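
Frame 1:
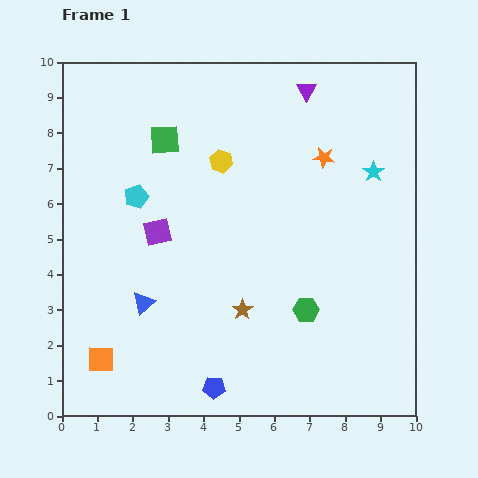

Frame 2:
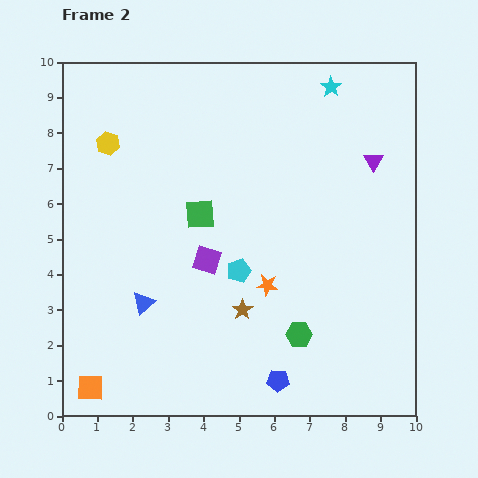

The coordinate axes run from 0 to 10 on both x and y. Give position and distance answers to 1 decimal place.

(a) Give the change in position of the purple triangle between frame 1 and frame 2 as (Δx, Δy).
(1.9, -2.0)

The purple triangle was at (6.9, 9.2) in frame 1 and (8.8, 7.2) in frame 2.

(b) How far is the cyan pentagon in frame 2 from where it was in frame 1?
3.6

The cyan pentagon moved from (2.1, 6.2) to (5.0, 4.1), a distance of √(2.9² + 2.1²) ≈ 3.6.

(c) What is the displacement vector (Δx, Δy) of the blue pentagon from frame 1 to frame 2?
(1.8, 0.2)

The blue pentagon was at (4.3, 0.8) in frame 1 and (6.1, 1.0) in frame 2.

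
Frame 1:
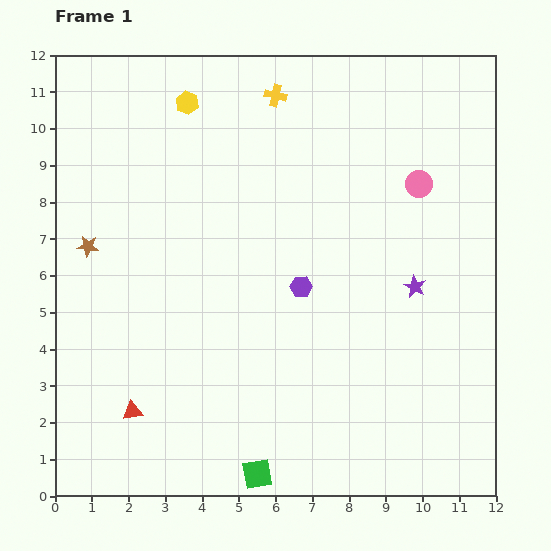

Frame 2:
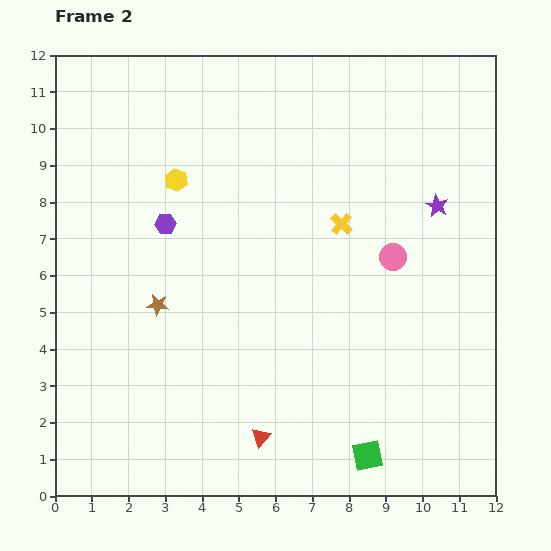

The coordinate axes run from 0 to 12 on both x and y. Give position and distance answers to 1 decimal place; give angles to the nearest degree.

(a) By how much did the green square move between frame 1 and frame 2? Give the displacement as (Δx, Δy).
(3.0, 0.5)

The green square was at (5.5, 0.6) in frame 1 and (8.5, 1.1) in frame 2.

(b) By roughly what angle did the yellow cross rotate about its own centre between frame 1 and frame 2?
29° clockwise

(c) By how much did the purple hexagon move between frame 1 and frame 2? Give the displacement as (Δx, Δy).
(-3.7, 1.7)

The purple hexagon was at (6.7, 5.7) in frame 1 and (3.0, 7.4) in frame 2.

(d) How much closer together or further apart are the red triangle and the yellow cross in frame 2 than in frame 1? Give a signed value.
-3.2

Distance in frame 1: 9.4. Distance in frame 2: 6.2.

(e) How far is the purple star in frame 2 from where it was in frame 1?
2.3

The purple star moved from (9.8, 5.7) to (10.4, 7.9), a distance of √(0.6² + 2.2²) ≈ 2.3.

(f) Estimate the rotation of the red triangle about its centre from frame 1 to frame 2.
40° counter-clockwise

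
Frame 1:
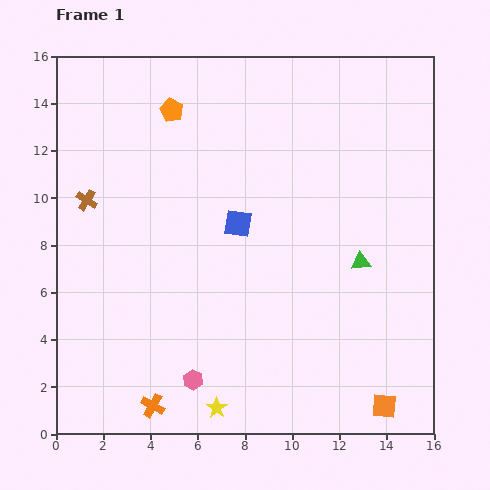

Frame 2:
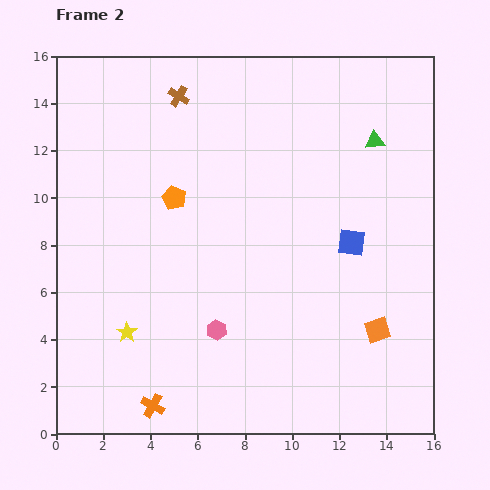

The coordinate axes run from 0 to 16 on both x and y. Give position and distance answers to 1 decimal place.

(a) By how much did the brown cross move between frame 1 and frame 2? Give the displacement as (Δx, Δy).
(3.9, 4.4)

The brown cross was at (1.3, 9.9) in frame 1 and (5.2, 14.3) in frame 2.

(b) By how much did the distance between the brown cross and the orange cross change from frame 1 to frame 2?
+4.0

Distance in frame 1: 9.1. Distance in frame 2: 13.1.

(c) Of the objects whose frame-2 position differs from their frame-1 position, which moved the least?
the pink hexagon

(moved 2.3)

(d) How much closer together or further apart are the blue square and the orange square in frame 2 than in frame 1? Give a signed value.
-6.0

Distance in frame 1: 9.9. Distance in frame 2: 3.9.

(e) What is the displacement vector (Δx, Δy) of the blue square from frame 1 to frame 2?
(4.8, -0.8)

The blue square was at (7.7, 8.9) in frame 1 and (12.5, 8.1) in frame 2.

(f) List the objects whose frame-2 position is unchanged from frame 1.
the orange cross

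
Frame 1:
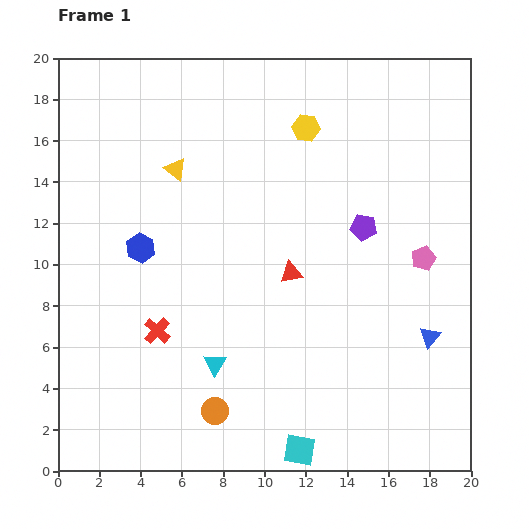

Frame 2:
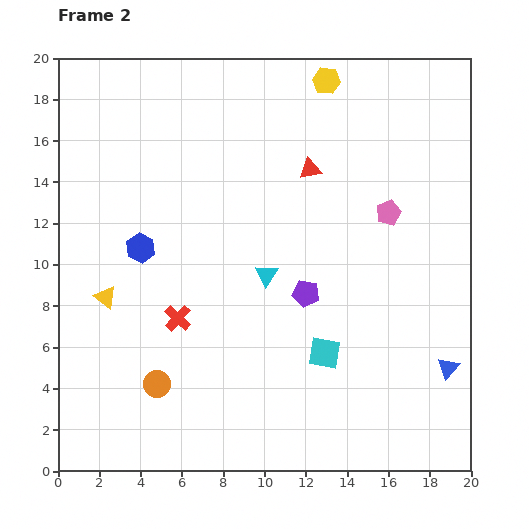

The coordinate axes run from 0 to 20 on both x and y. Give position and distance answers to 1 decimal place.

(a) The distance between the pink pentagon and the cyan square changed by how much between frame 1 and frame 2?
-3.6

Distance in frame 1: 11.1. Distance in frame 2: 7.5.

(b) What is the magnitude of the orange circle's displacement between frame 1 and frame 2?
3.1

The orange circle moved from (7.6, 2.9) to (4.8, 4.2), a distance of √(2.8² + 1.3²) ≈ 3.1.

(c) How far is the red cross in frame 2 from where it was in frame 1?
1.2

The red cross moved from (4.8, 6.8) to (5.8, 7.4), a distance of √(1.0² + 0.6²) ≈ 1.2.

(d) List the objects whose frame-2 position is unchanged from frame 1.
the blue hexagon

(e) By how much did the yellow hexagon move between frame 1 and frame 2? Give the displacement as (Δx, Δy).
(1.0, 2.3)

The yellow hexagon was at (12.0, 16.6) in frame 1 and (13.0, 18.9) in frame 2.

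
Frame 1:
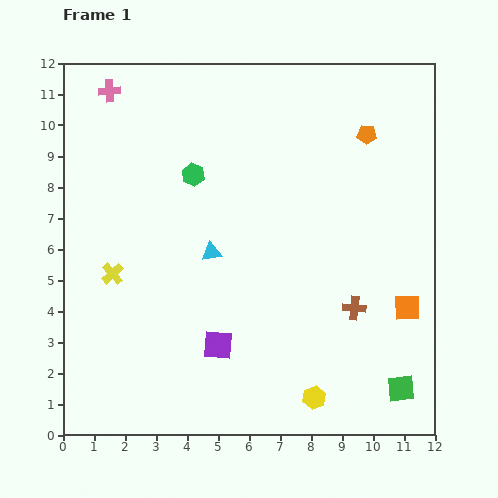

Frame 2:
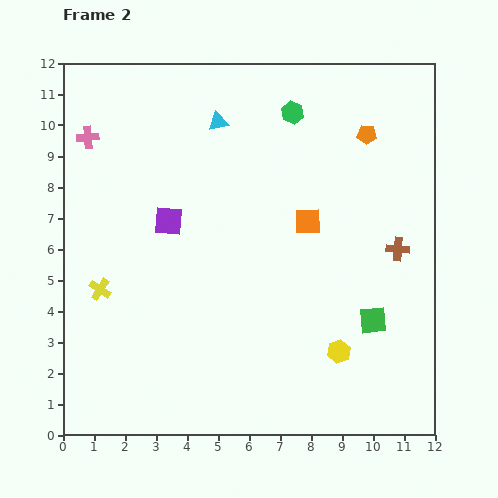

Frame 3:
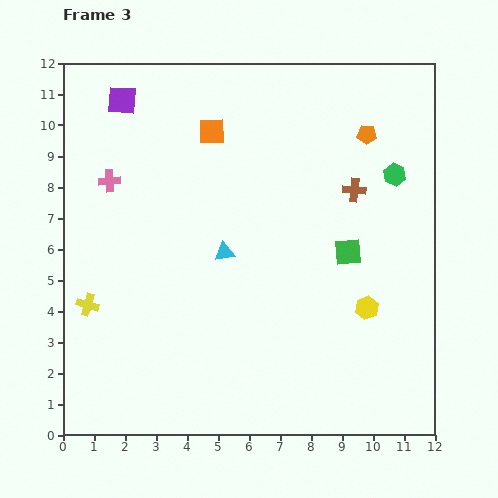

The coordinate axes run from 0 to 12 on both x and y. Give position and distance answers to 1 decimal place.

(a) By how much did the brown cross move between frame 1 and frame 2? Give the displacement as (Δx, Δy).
(1.4, 1.9)

The brown cross was at (9.4, 4.1) in frame 1 and (10.8, 6.0) in frame 2.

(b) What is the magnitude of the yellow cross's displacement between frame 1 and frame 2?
0.6

The yellow cross moved from (1.6, 5.2) to (1.2, 4.7), a distance of √(0.4² + 0.5²) ≈ 0.6.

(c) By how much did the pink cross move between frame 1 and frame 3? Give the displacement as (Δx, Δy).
(0.0, -2.9)

The pink cross was at (1.5, 11.1) in frame 1 and (1.5, 8.2) in frame 3.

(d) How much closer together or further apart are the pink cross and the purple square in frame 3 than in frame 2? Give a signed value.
-1.1

Distance in frame 2: 3.7. Distance in frame 3: 2.6.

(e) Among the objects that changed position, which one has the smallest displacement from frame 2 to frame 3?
the yellow cross

(moved 0.6)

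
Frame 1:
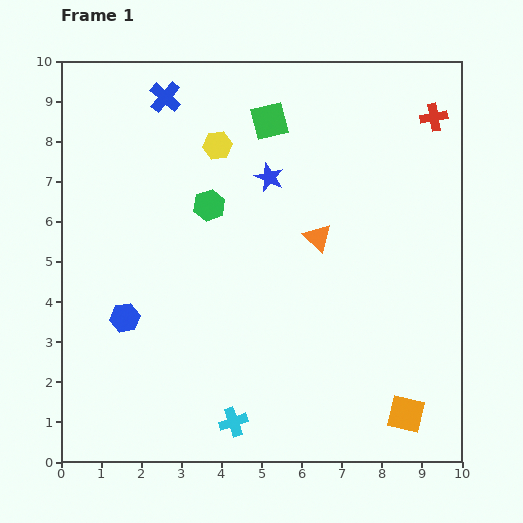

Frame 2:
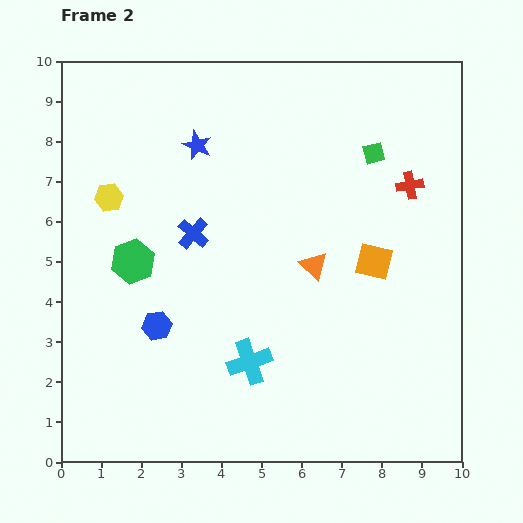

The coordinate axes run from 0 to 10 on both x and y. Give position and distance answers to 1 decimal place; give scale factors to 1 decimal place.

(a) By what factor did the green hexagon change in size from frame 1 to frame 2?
1.4×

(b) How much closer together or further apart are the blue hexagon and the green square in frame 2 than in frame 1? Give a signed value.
+0.8

Distance in frame 1: 6.1. Distance in frame 2: 6.9.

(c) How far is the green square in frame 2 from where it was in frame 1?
2.7

The green square moved from (5.2, 8.5) to (7.8, 7.7), a distance of √(2.6² + 0.8²) ≈ 2.7.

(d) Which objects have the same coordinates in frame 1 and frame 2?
none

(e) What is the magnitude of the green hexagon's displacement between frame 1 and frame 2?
2.4

The green hexagon moved from (3.7, 6.4) to (1.8, 5.0), a distance of √(1.9² + 1.4²) ≈ 2.4.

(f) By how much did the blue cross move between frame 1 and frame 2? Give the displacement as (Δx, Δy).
(0.7, -3.4)

The blue cross was at (2.6, 9.1) in frame 1 and (3.3, 5.7) in frame 2.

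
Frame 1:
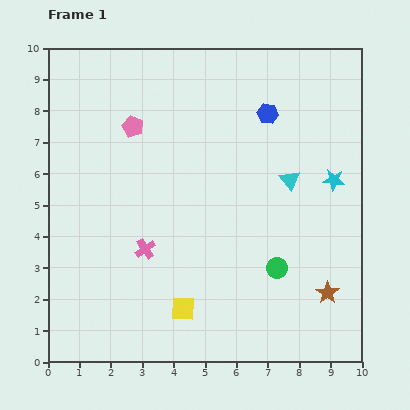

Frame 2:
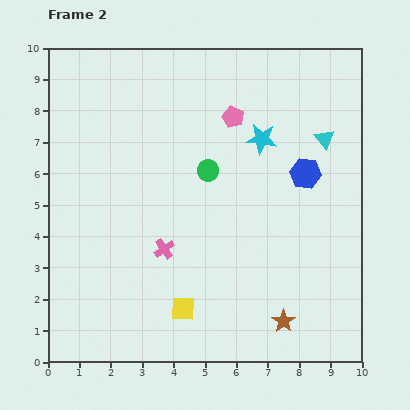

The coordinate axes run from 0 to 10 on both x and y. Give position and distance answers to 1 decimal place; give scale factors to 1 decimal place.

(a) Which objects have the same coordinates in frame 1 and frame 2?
the yellow square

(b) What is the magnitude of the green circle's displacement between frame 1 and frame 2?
3.8

The green circle moved from (7.3, 3.0) to (5.1, 6.1), a distance of √(2.2² + 3.1²) ≈ 3.8.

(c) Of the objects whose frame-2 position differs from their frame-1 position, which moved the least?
the pink cross

(moved 0.6)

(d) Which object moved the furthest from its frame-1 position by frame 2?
the green circle

(moved 3.8; next 3.2)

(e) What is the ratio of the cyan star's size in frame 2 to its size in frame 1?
1.4×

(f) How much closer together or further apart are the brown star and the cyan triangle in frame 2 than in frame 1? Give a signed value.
+2.1

Distance in frame 1: 3.8. Distance in frame 2: 5.9.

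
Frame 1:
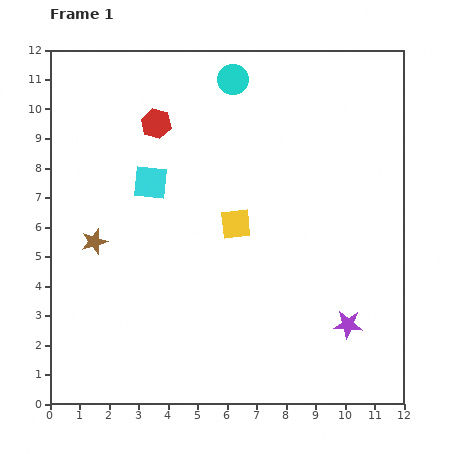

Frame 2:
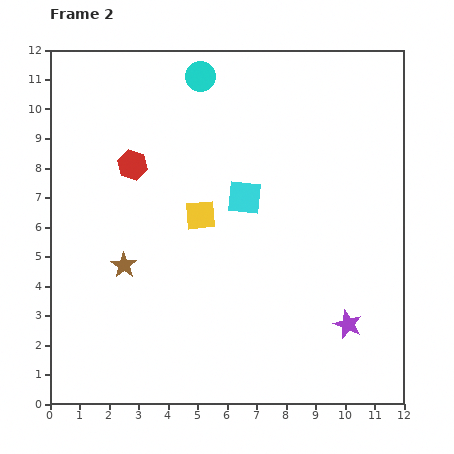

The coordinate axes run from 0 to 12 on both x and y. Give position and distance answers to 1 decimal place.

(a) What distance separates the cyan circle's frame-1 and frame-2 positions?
1.1

The cyan circle moved from (6.2, 11.0) to (5.1, 11.1), a distance of √(1.1² + 0.1²) ≈ 1.1.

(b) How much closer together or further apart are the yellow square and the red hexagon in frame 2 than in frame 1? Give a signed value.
-1.4

Distance in frame 1: 4.3. Distance in frame 2: 2.9.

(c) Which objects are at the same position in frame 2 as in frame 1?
the purple star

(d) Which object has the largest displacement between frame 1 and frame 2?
the cyan square

(moved 3.2; next 1.6)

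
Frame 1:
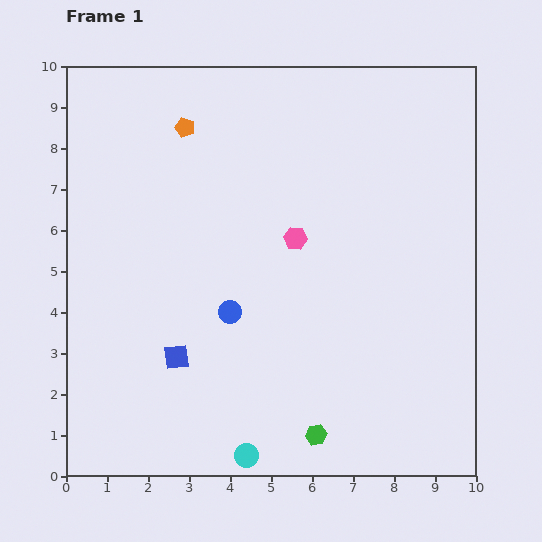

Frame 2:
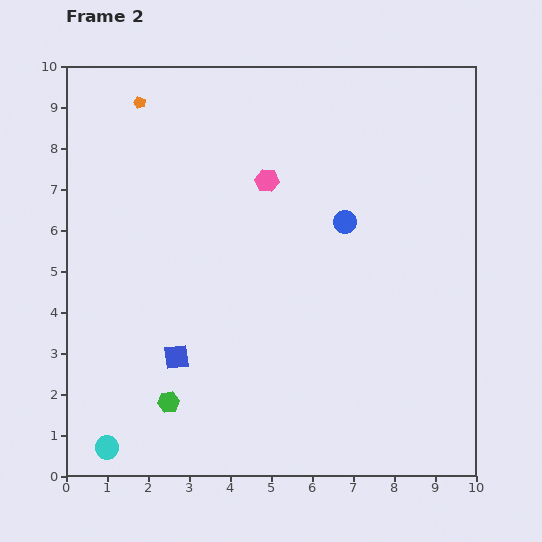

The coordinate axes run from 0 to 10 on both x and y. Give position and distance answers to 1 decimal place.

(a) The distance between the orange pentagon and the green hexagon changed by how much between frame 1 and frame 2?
-0.9

Distance in frame 1: 8.2. Distance in frame 2: 7.3.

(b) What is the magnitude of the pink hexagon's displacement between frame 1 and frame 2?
1.6

The pink hexagon moved from (5.6, 5.8) to (4.9, 7.2), a distance of √(0.7² + 1.4²) ≈ 1.6.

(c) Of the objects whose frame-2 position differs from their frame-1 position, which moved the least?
the orange pentagon

(moved 1.3)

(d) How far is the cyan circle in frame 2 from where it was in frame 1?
3.4

The cyan circle moved from (4.4, 0.5) to (1.0, 0.7), a distance of √(3.4² + 0.2²) ≈ 3.4.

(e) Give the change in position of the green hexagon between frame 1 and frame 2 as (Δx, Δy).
(-3.6, 0.8)

The green hexagon was at (6.1, 1.0) in frame 1 and (2.5, 1.8) in frame 2.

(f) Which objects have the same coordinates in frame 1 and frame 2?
the blue square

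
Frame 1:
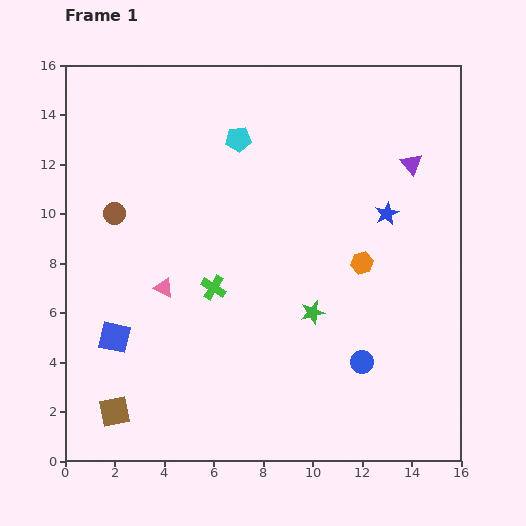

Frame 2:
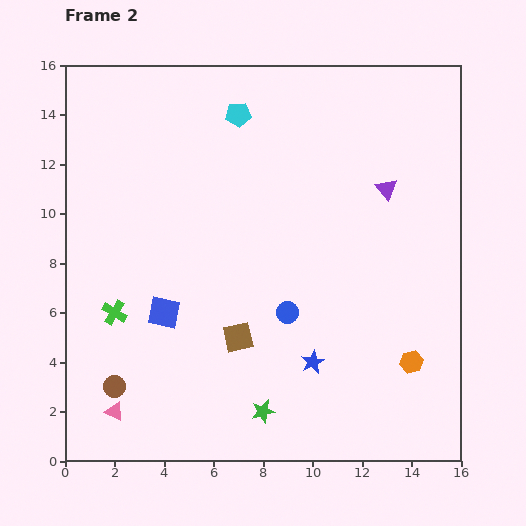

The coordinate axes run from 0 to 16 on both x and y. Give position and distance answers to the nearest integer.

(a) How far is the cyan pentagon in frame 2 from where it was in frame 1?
1

The cyan pentagon moved from (7, 13) to (7, 14), a distance of √(0² + 1²) ≈ 1.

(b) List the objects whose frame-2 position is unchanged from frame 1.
none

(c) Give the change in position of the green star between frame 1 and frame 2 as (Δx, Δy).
(-2, -4)

The green star was at (10, 6) in frame 1 and (8, 2) in frame 2.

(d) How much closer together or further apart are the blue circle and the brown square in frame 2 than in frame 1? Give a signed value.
-8

Distance in frame 1: 10. Distance in frame 2: 2.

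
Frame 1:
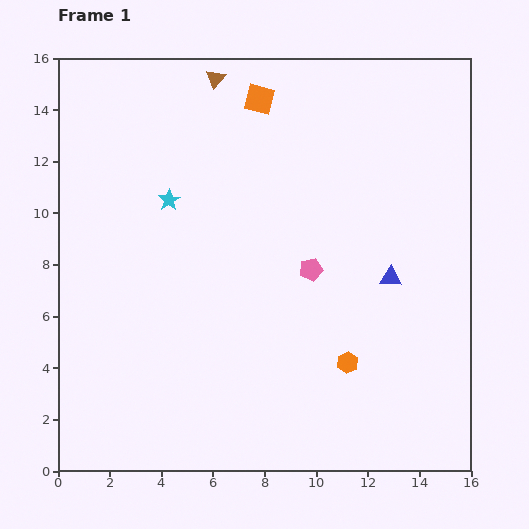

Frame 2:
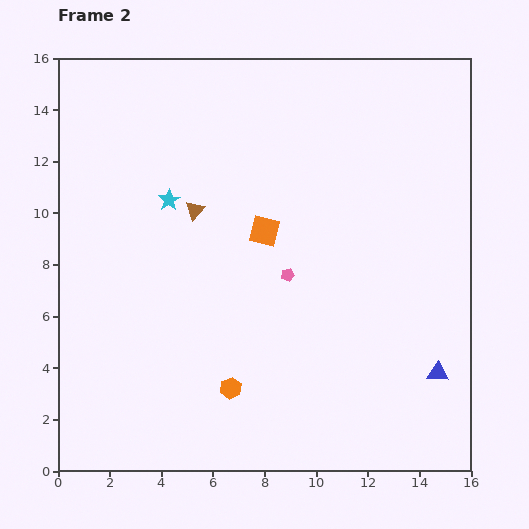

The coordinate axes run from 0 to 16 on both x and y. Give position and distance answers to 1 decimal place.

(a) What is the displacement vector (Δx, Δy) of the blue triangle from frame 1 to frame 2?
(1.8, -3.7)

The blue triangle was at (12.9, 7.5) in frame 1 and (14.7, 3.8) in frame 2.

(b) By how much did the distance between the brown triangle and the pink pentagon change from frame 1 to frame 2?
-3.9

Distance in frame 1: 8.3. Distance in frame 2: 4.4.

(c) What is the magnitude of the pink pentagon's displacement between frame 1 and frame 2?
0.9

The pink pentagon moved from (9.8, 7.8) to (8.9, 7.6), a distance of √(0.9² + 0.2²) ≈ 0.9.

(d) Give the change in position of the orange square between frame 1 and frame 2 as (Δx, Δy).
(0.2, -5.1)

The orange square was at (7.8, 14.4) in frame 1 and (8.0, 9.3) in frame 2.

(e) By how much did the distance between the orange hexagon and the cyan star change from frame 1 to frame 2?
-1.6

Distance in frame 1: 9.3. Distance in frame 2: 7.7.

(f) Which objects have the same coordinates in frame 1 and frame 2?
the cyan star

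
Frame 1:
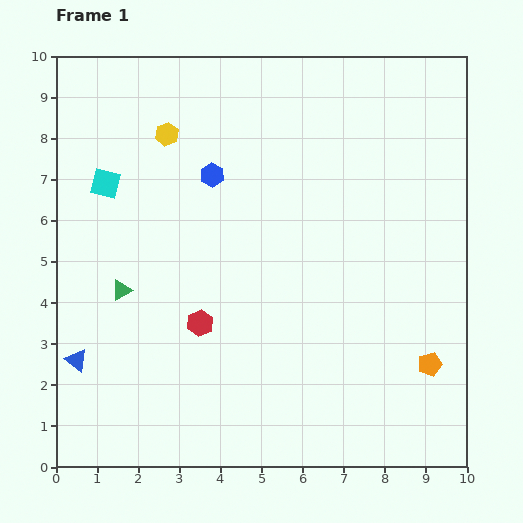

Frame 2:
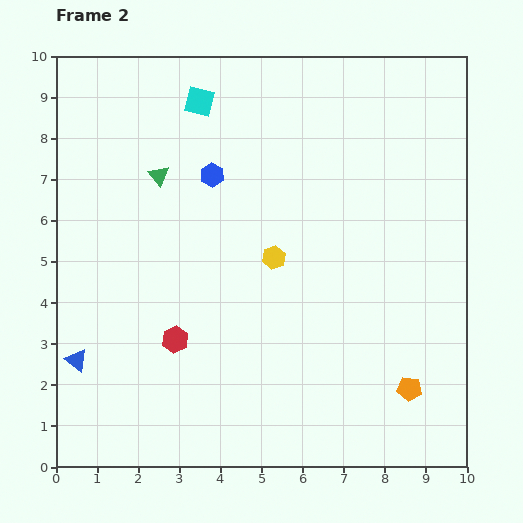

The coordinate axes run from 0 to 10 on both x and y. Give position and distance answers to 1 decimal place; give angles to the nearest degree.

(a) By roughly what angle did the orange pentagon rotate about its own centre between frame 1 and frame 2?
21° clockwise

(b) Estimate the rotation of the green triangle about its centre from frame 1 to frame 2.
41° counter-clockwise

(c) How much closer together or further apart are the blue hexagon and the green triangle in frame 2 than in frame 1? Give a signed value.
-2.3

Distance in frame 1: 3.6. Distance in frame 2: 1.3.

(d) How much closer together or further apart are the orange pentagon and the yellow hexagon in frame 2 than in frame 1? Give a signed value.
-3.9

Distance in frame 1: 8.5. Distance in frame 2: 4.6.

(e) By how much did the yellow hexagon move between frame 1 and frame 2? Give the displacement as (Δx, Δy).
(2.6, -3.0)

The yellow hexagon was at (2.7, 8.1) in frame 1 and (5.3, 5.1) in frame 2.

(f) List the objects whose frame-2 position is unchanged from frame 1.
the blue triangle, the blue hexagon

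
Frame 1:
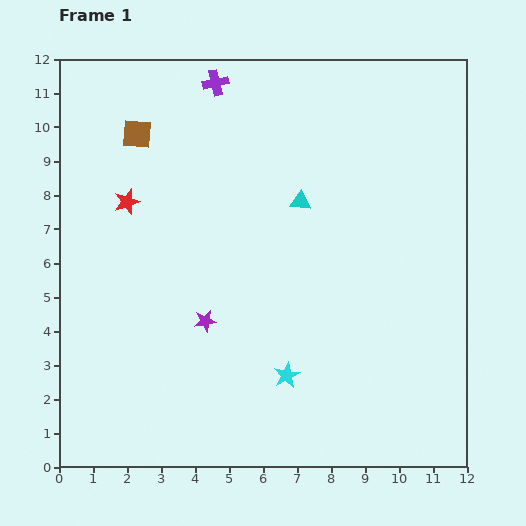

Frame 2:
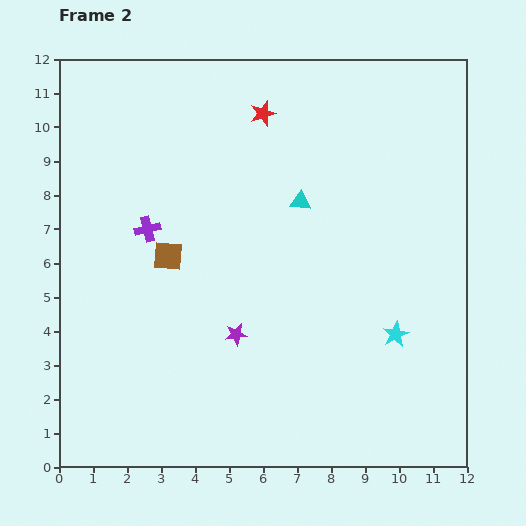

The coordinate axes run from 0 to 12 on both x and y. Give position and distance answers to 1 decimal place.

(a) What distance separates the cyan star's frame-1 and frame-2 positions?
3.4

The cyan star moved from (6.7, 2.7) to (9.9, 3.9), a distance of √(3.2² + 1.2²) ≈ 3.4.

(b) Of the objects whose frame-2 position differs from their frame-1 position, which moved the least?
the purple star

(moved 1.0)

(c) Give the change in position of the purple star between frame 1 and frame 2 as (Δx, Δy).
(0.9, -0.4)

The purple star was at (4.3, 4.3) in frame 1 and (5.2, 3.9) in frame 2.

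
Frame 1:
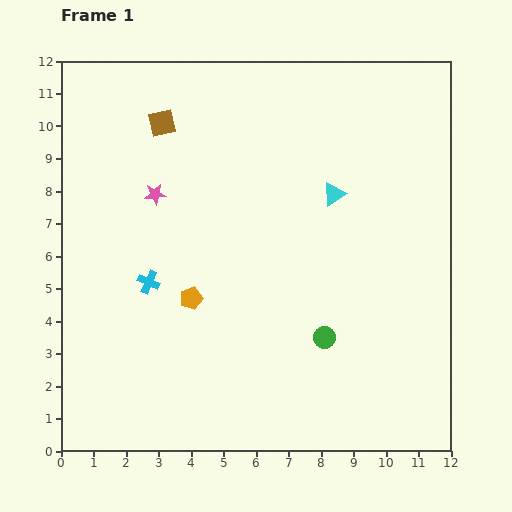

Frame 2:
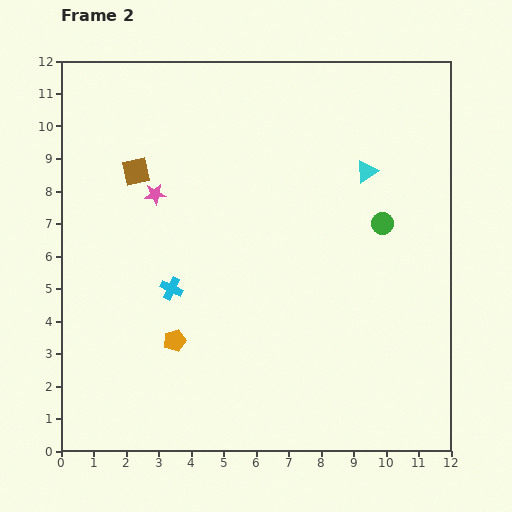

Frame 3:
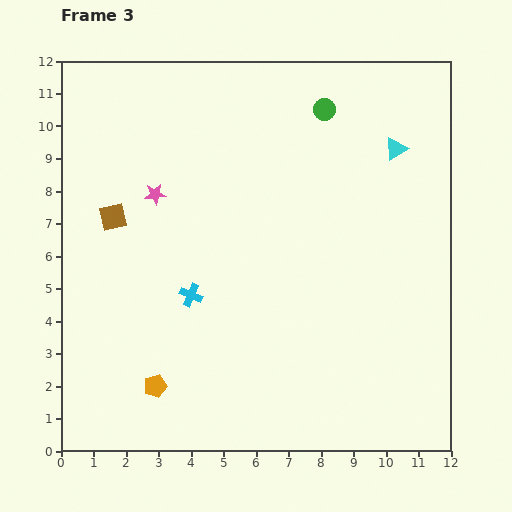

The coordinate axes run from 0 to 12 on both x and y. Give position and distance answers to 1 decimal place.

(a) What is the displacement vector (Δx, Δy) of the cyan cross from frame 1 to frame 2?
(0.7, -0.2)

The cyan cross was at (2.7, 5.2) in frame 1 and (3.4, 5.0) in frame 2.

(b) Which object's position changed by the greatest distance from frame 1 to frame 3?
the green circle

(moved 7.0; next 3.3)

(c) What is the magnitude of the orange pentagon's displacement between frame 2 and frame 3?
1.5

The orange pentagon moved from (3.5, 3.4) to (2.9, 2.0), a distance of √(0.6² + 1.4²) ≈ 1.5.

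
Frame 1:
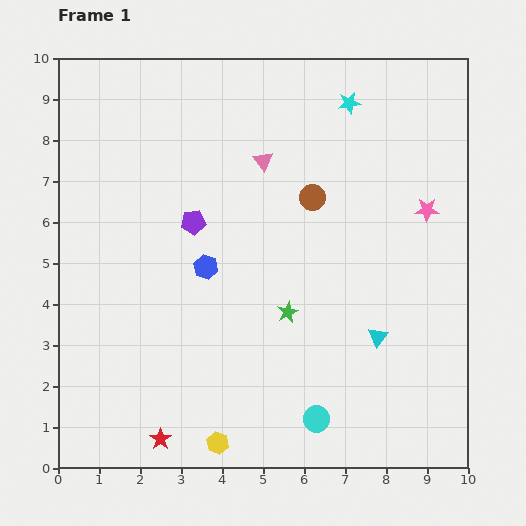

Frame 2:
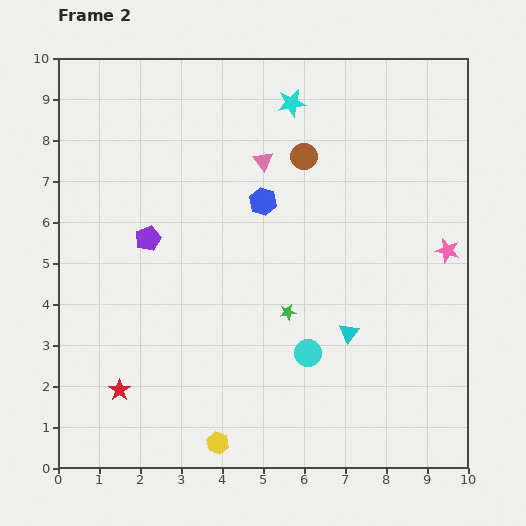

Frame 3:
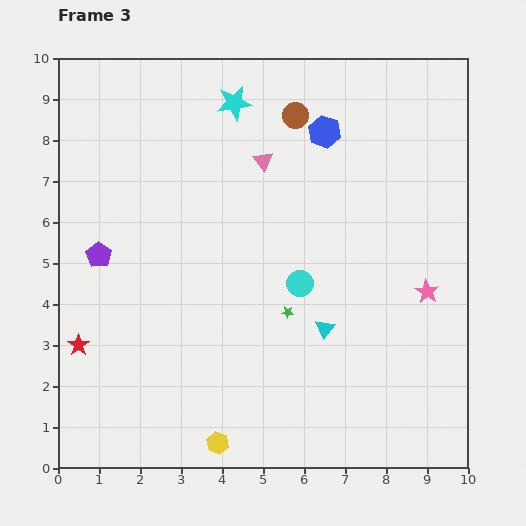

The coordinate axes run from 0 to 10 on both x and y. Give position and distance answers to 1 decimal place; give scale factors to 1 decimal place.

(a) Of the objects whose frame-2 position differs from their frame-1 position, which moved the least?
the cyan triangle

(moved 0.7)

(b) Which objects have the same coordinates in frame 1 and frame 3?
the green star, the pink triangle, the yellow hexagon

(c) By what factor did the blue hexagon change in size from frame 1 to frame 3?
1.3×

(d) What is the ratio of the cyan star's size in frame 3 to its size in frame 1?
1.6×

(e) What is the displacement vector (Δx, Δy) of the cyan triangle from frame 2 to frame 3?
(-0.6, 0.1)

The cyan triangle was at (7.1, 3.3) in frame 2 and (6.5, 3.4) in frame 3.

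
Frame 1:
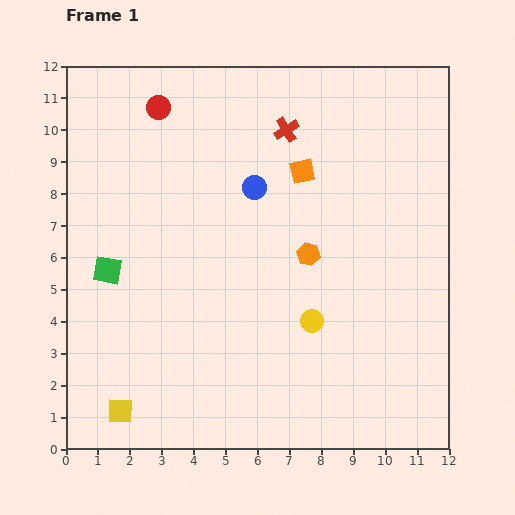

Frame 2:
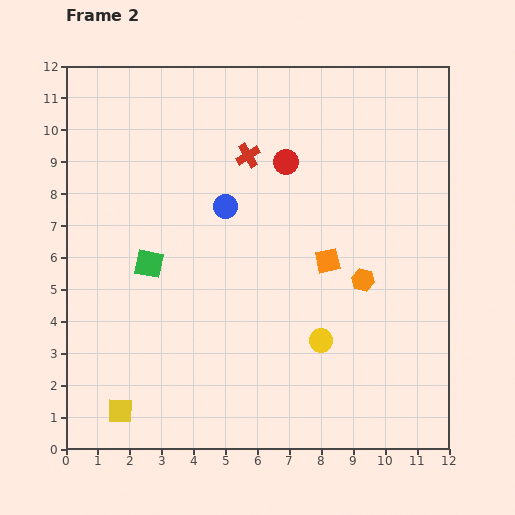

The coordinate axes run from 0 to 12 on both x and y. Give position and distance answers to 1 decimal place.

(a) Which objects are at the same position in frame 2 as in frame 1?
the yellow square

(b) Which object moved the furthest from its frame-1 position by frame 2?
the red circle

(moved 4.3; next 2.9)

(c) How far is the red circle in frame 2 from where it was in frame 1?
4.3

The red circle moved from (2.9, 10.7) to (6.9, 9.0), a distance of √(4.0² + 1.7²) ≈ 4.3.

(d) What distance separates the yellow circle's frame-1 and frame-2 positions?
0.7

The yellow circle moved from (7.7, 4.0) to (8.0, 3.4), a distance of √(0.3² + 0.6²) ≈ 0.7.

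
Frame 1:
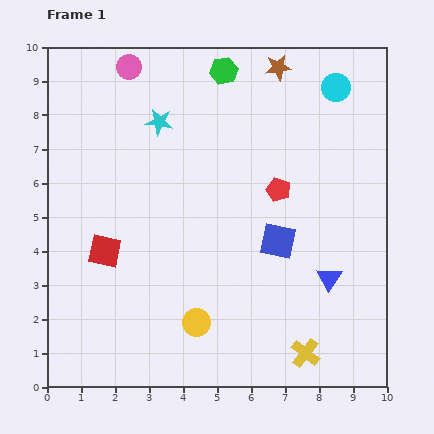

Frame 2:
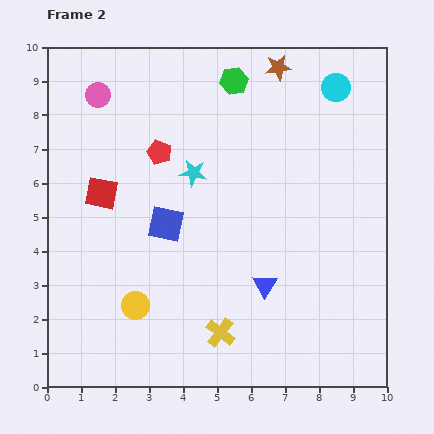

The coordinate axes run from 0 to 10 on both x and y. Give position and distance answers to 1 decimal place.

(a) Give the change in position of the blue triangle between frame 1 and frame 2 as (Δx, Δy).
(-1.9, -0.2)

The blue triangle was at (8.3, 3.2) in frame 1 and (6.4, 3.0) in frame 2.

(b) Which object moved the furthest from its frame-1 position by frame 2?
the red pentagon

(moved 3.7; next 3.3)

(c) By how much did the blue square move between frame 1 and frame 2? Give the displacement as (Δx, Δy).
(-3.3, 0.5)

The blue square was at (6.8, 4.3) in frame 1 and (3.5, 4.8) in frame 2.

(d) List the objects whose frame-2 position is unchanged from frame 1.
the brown star, the cyan circle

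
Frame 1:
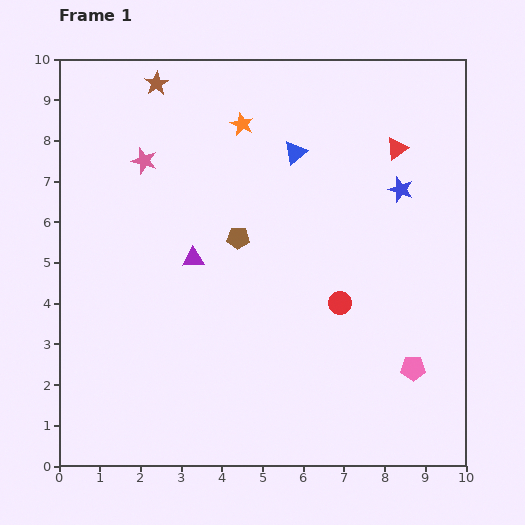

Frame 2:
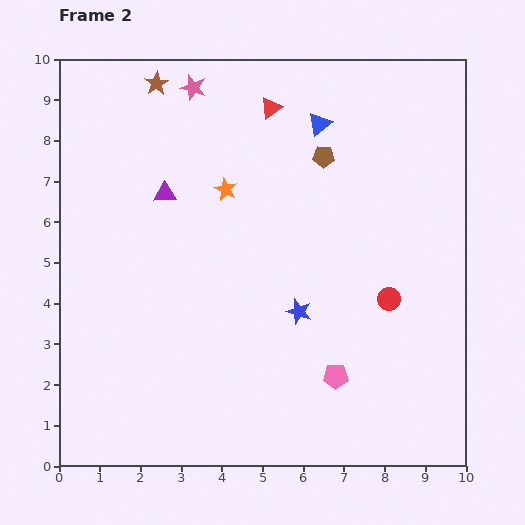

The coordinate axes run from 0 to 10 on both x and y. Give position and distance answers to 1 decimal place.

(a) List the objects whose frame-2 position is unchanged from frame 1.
the brown star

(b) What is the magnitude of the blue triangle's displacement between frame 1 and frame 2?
0.9

The blue triangle moved from (5.8, 7.7) to (6.4, 8.4), a distance of √(0.6² + 0.7²) ≈ 0.9.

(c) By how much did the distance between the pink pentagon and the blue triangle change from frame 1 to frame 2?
+0.2

Distance in frame 1: 6.0. Distance in frame 2: 6.2.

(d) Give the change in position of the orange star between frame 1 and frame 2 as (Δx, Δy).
(-0.4, -1.6)

The orange star was at (4.5, 8.4) in frame 1 and (4.1, 6.8) in frame 2.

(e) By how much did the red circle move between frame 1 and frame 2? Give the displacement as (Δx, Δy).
(1.2, 0.1)

The red circle was at (6.9, 4.0) in frame 1 and (8.1, 4.1) in frame 2.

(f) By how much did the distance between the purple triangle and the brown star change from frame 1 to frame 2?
-1.7

Distance in frame 1: 4.4. Distance in frame 2: 2.7.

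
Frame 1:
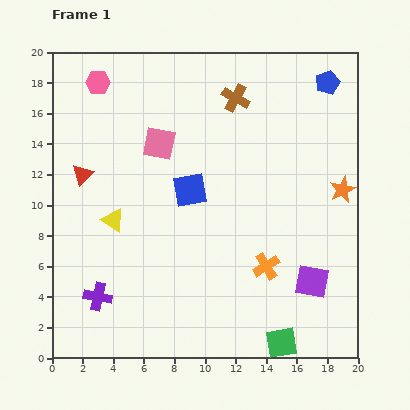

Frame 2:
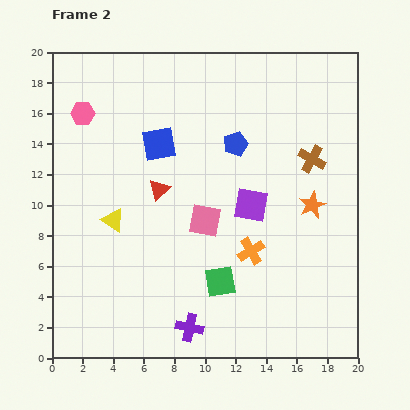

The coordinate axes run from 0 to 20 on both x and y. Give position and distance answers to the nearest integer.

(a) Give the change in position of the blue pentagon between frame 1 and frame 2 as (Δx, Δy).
(-6, -4)

The blue pentagon was at (18, 18) in frame 1 and (12, 14) in frame 2.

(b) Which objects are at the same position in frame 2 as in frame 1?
the yellow triangle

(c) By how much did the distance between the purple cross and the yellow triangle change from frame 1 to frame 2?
+4

Distance in frame 1: 5. Distance in frame 2: 9.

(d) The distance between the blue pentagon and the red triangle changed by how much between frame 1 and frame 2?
-11

Distance in frame 1: 17. Distance in frame 2: 6.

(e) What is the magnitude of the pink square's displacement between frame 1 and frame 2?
6

The pink square moved from (7, 14) to (10, 9), a distance of √(3² + 5²) ≈ 6.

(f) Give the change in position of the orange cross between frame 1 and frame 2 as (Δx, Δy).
(-1, 1)

The orange cross was at (14, 6) in frame 1 and (13, 7) in frame 2.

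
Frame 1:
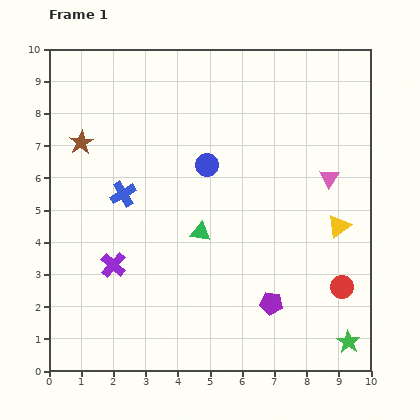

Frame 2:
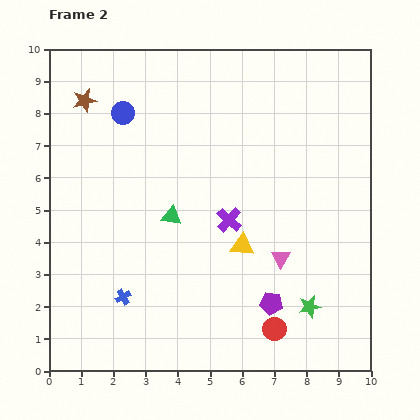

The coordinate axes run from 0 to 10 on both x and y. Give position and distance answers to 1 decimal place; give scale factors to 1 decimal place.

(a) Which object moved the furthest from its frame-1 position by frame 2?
the purple cross

(moved 3.9; next 3.2)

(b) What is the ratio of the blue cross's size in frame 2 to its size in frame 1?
0.6×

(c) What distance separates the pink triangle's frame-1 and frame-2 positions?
2.9

The pink triangle moved from (8.7, 6.0) to (7.2, 3.5), a distance of √(1.5² + 2.5²) ≈ 2.9.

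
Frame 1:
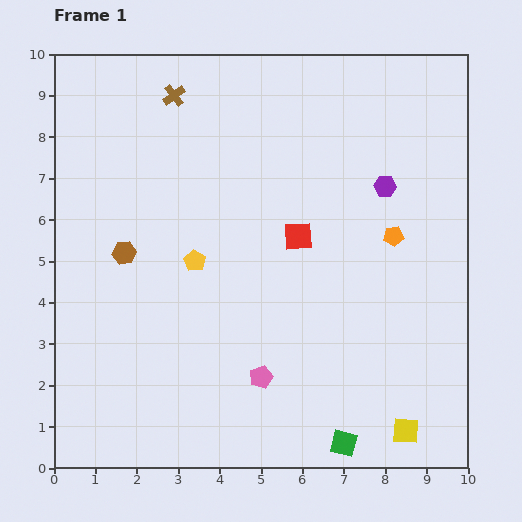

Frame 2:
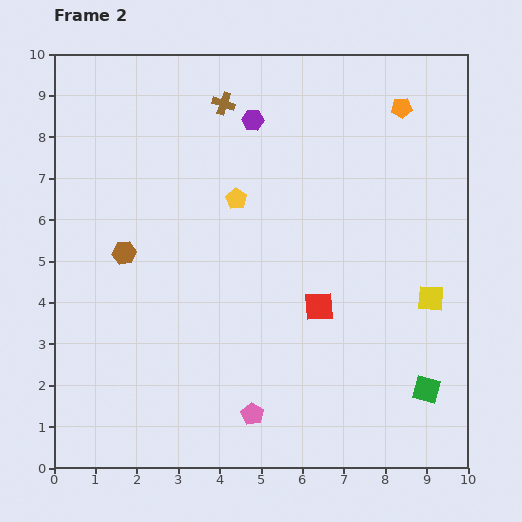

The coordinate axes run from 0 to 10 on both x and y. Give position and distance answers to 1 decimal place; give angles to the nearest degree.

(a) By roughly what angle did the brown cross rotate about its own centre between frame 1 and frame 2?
34° counter-clockwise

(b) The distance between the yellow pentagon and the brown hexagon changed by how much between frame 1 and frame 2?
+1.3

Distance in frame 1: 1.7. Distance in frame 2: 3.0.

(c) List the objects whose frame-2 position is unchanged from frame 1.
the brown hexagon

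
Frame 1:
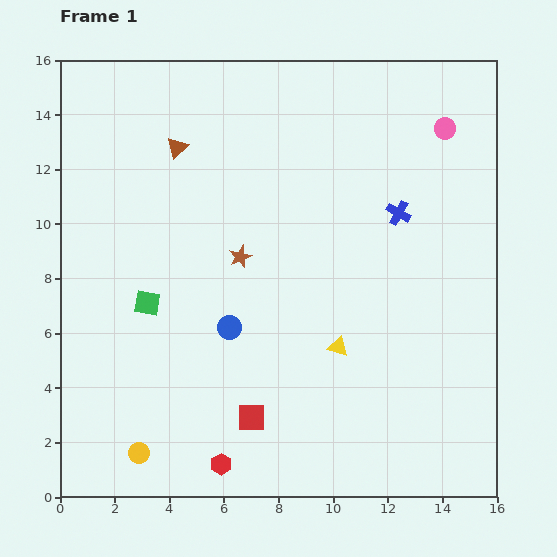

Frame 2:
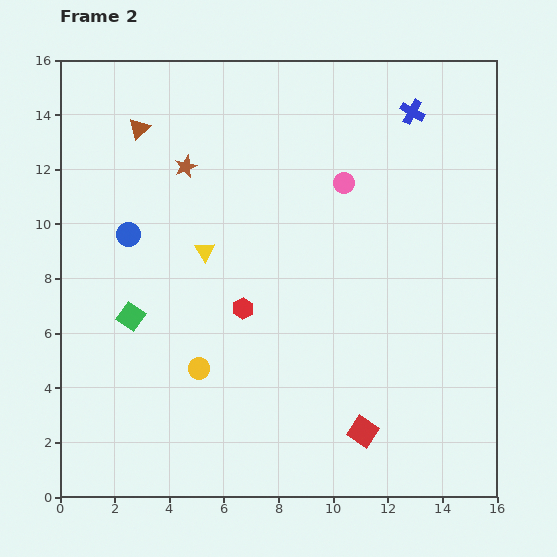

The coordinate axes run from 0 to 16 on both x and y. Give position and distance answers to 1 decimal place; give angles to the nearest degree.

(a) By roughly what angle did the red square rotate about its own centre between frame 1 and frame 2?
34° clockwise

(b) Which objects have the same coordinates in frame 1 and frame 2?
none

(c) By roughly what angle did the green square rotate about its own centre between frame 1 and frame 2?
24° clockwise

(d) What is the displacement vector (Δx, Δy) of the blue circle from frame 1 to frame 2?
(-3.7, 3.4)

The blue circle was at (6.2, 6.2) in frame 1 and (2.5, 9.6) in frame 2.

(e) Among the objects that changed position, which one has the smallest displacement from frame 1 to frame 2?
the green square

(moved 0.8)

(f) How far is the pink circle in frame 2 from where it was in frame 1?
4.2

The pink circle moved from (14.1, 13.5) to (10.4, 11.5), a distance of √(3.7² + 2.0²) ≈ 4.2.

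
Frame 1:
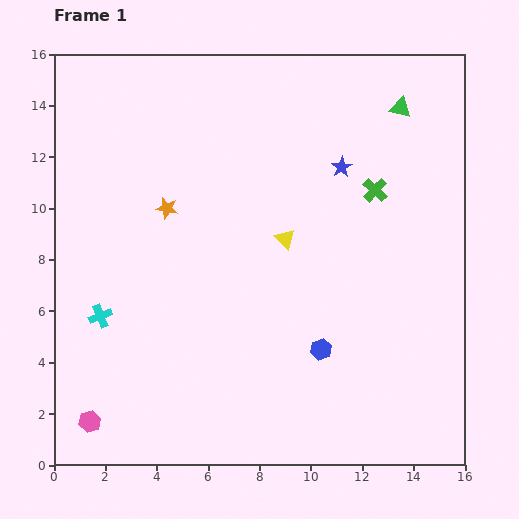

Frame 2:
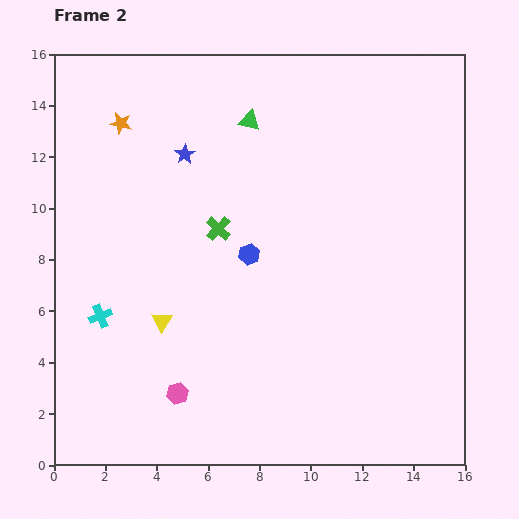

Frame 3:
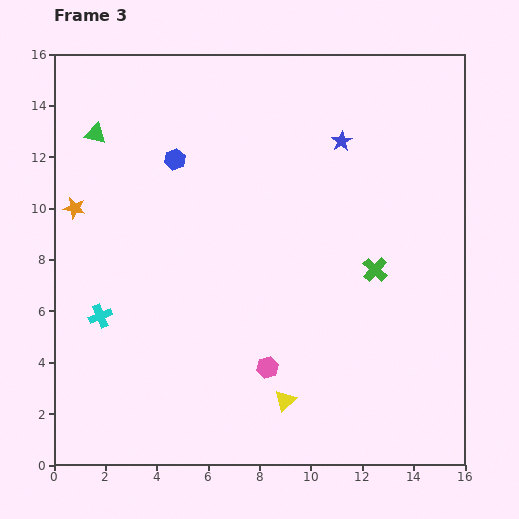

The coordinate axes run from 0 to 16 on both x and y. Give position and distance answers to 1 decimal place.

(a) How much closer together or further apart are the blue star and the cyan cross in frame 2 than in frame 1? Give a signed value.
-3.9

Distance in frame 1: 11.0. Distance in frame 2: 7.1.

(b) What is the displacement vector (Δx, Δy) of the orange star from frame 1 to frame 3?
(-3.6, 0.0)

The orange star was at (4.4, 10.0) in frame 1 and (0.8, 10.0) in frame 3.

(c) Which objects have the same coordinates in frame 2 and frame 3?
the cyan cross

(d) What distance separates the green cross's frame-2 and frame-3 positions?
6.3

The green cross moved from (6.4, 9.2) to (12.5, 7.6), a distance of √(6.1² + 1.6²) ≈ 6.3.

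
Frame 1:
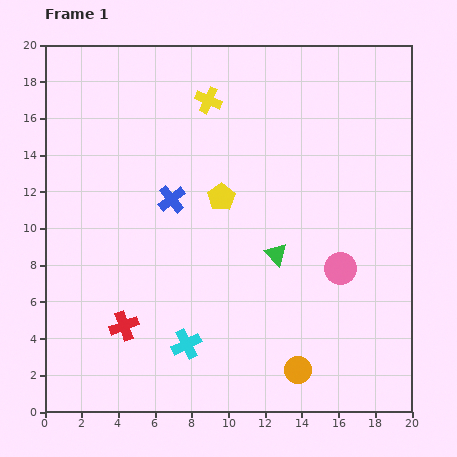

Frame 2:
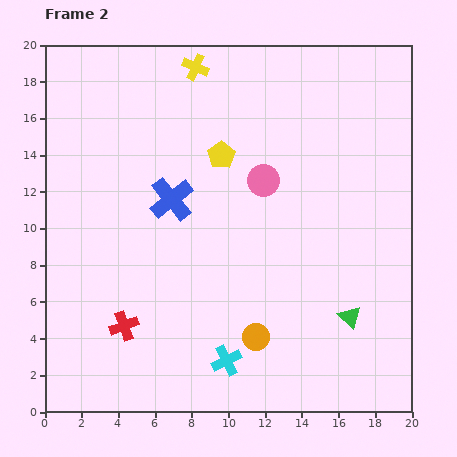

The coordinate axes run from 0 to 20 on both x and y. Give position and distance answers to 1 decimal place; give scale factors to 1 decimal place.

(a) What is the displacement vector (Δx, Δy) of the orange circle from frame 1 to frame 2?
(-2.3, 1.8)

The orange circle was at (13.8, 2.3) in frame 1 and (11.5, 4.1) in frame 2.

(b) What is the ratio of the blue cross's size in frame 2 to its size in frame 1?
1.6×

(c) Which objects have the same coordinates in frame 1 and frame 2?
the blue cross, the red cross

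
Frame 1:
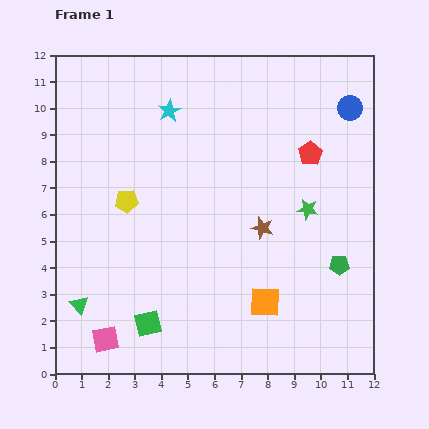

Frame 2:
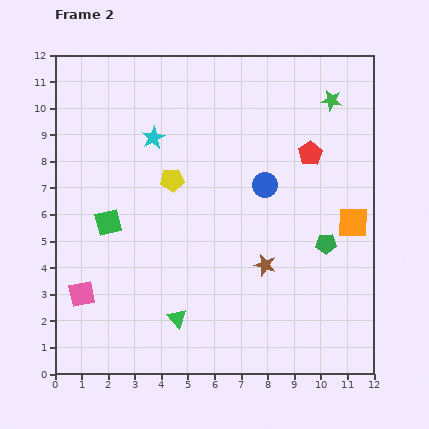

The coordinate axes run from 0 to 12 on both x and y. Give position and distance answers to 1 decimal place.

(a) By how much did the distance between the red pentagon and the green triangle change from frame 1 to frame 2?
-2.4

Distance in frame 1: 10.4. Distance in frame 2: 8.0.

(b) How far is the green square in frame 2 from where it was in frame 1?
4.1

The green square moved from (3.5, 1.9) to (2.0, 5.7), a distance of √(1.5² + 3.8²) ≈ 4.1.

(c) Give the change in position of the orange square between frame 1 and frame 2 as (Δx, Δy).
(3.3, 3.0)

The orange square was at (7.9, 2.7) in frame 1 and (11.2, 5.7) in frame 2.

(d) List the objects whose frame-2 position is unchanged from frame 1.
the red pentagon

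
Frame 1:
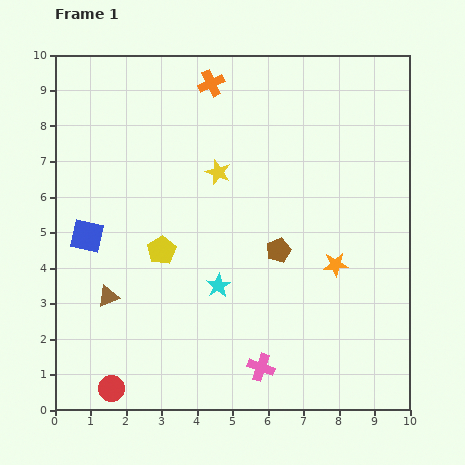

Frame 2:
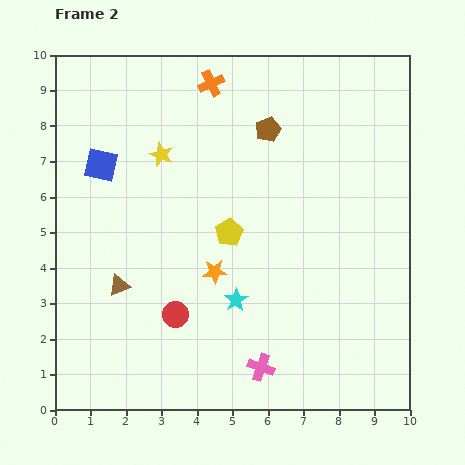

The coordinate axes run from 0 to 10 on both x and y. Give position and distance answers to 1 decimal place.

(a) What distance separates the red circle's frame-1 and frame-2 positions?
2.8

The red circle moved from (1.6, 0.6) to (3.4, 2.7), a distance of √(1.8² + 2.1²) ≈ 2.8.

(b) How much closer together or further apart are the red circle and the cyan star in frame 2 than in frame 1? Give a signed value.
-2.5

Distance in frame 1: 4.2. Distance in frame 2: 1.7.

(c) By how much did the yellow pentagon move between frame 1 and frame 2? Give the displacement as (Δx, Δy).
(1.9, 0.5)

The yellow pentagon was at (3.0, 4.5) in frame 1 and (4.9, 5.0) in frame 2.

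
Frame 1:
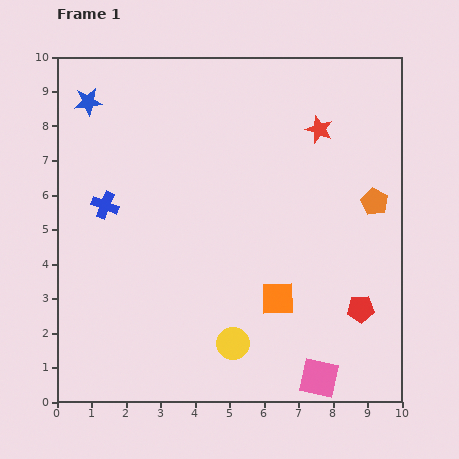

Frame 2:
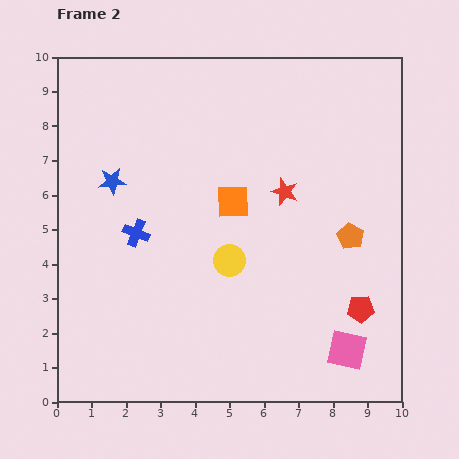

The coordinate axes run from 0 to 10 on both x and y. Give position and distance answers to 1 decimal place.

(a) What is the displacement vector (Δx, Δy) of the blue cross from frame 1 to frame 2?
(0.9, -0.8)

The blue cross was at (1.4, 5.7) in frame 1 and (2.3, 4.9) in frame 2.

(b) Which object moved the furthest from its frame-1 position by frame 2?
the orange square

(moved 3.1; next 2.4)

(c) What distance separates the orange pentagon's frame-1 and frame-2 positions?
1.2

The orange pentagon moved from (9.2, 5.8) to (8.5, 4.8), a distance of √(0.7² + 1.0²) ≈ 1.2.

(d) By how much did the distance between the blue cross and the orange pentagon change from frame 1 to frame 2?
-1.6

Distance in frame 1: 7.8. Distance in frame 2: 6.2.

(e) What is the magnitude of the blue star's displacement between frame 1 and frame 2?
2.4

The blue star moved from (0.9, 8.7) to (1.6, 6.4), a distance of √(0.7² + 2.3²) ≈ 2.4.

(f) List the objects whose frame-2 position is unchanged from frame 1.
the red pentagon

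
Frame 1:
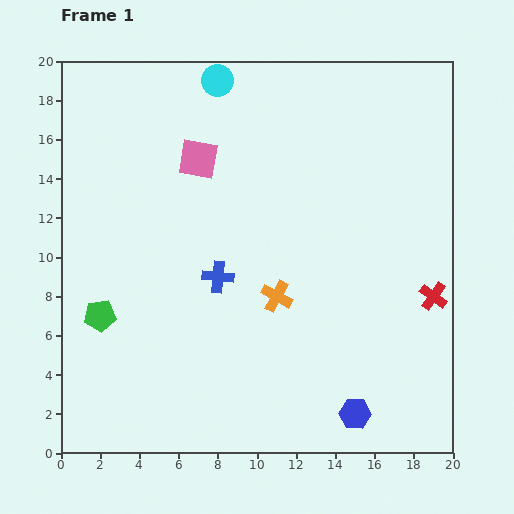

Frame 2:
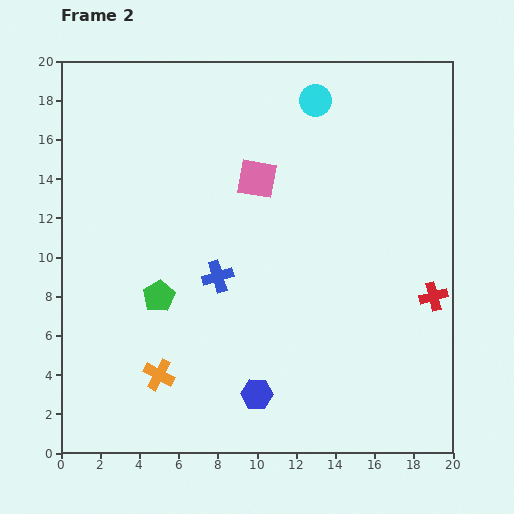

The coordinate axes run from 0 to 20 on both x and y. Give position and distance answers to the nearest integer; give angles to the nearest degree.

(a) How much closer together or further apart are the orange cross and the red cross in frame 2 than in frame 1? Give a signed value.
+7

Distance in frame 1: 8. Distance in frame 2: 15.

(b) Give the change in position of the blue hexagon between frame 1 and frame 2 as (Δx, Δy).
(-5, 1)

The blue hexagon was at (15, 2) in frame 1 and (10, 3) in frame 2.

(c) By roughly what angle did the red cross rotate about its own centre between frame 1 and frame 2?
40° clockwise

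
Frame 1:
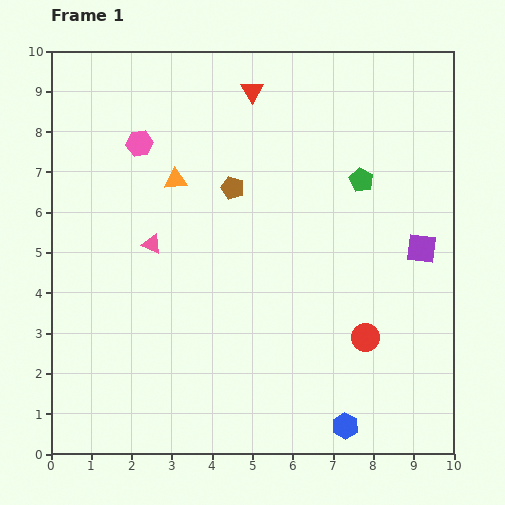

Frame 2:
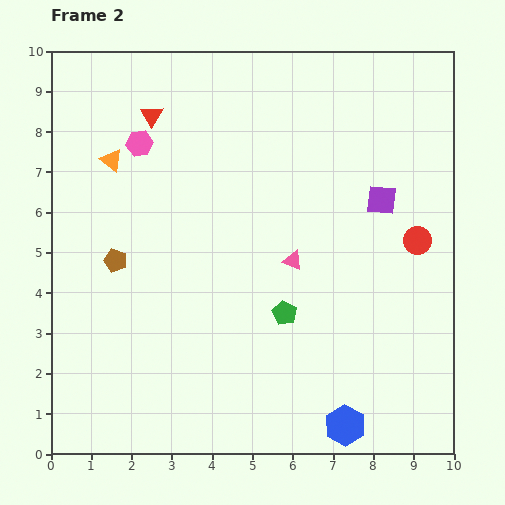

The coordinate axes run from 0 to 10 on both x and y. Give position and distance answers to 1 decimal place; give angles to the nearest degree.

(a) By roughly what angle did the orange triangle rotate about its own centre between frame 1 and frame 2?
41° clockwise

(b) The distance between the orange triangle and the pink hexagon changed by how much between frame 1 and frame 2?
-0.5

Distance in frame 1: 1.3. Distance in frame 2: 0.8.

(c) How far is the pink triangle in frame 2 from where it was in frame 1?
3.5

The pink triangle moved from (2.5, 5.2) to (6.0, 4.8), a distance of √(3.5² + 0.4²) ≈ 3.5.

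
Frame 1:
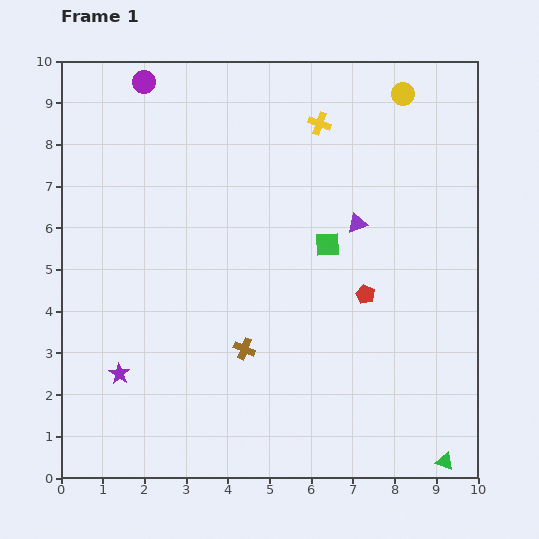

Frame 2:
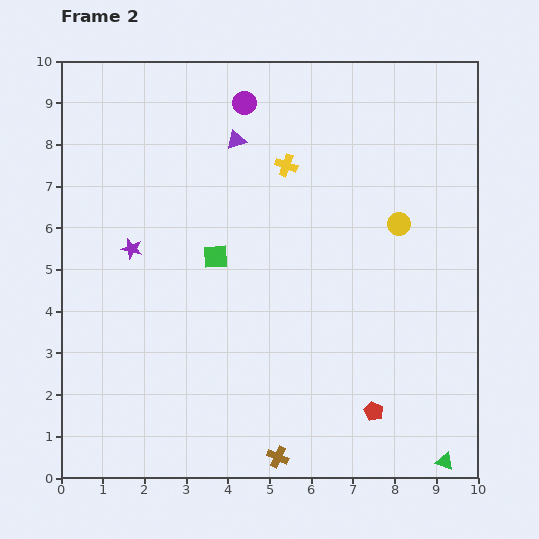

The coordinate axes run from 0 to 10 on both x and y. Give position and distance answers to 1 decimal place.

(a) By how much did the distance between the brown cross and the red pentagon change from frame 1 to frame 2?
-0.7

Distance in frame 1: 3.2. Distance in frame 2: 2.5.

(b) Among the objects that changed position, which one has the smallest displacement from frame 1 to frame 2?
the yellow cross

(moved 1.3)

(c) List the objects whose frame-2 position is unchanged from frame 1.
the green triangle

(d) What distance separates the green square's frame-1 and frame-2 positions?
2.7

The green square moved from (6.4, 5.6) to (3.7, 5.3), a distance of √(2.7² + 0.3²) ≈ 2.7.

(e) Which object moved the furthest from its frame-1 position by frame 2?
the purple triangle

(moved 3.5; next 3.1)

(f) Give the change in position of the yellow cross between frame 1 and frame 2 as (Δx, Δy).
(-0.8, -1.0)

The yellow cross was at (6.2, 8.5) in frame 1 and (5.4, 7.5) in frame 2.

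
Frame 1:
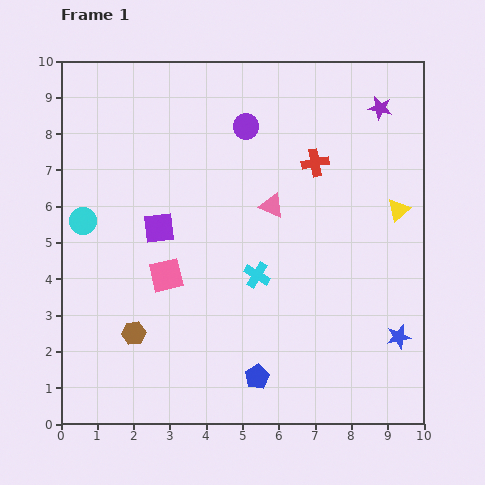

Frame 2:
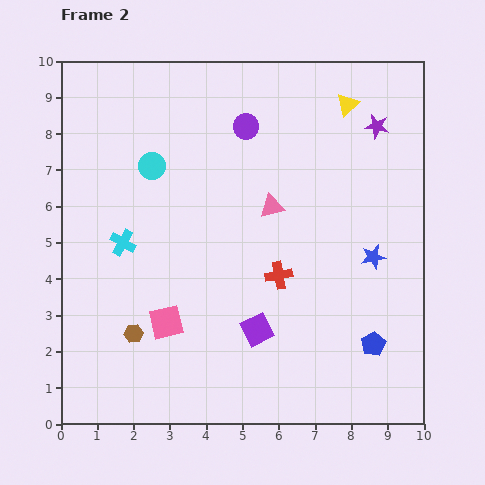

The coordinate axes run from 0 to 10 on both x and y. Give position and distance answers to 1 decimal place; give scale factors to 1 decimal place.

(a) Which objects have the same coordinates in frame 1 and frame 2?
the pink triangle, the purple circle, the brown hexagon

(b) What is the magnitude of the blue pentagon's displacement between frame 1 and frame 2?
3.3

The blue pentagon moved from (5.4, 1.3) to (8.6, 2.2), a distance of √(3.2² + 0.9²) ≈ 3.3.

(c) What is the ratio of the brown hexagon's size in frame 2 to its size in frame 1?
0.8×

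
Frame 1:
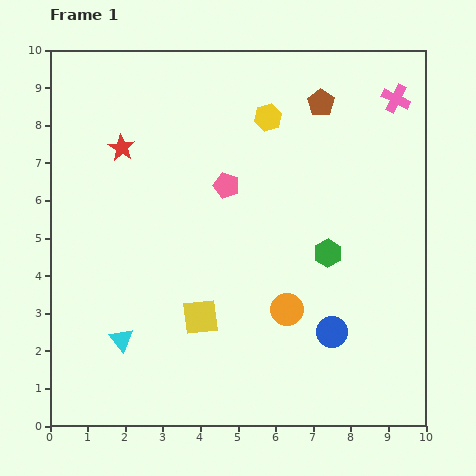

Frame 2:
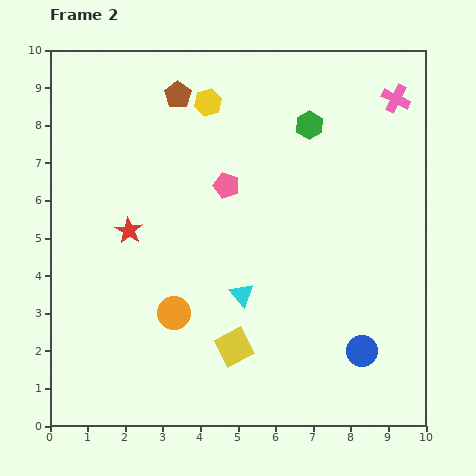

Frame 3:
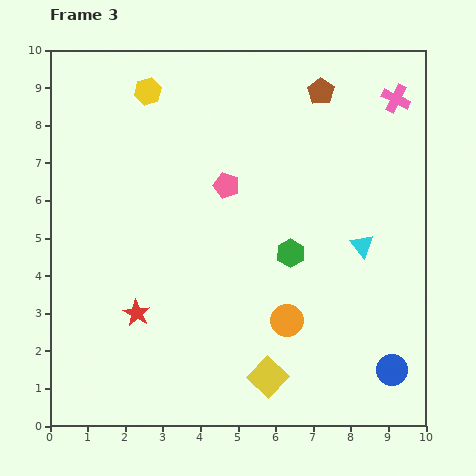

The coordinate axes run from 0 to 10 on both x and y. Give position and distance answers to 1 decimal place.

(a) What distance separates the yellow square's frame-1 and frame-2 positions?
1.2

The yellow square moved from (4.0, 2.9) to (4.9, 2.1), a distance of √(0.9² + 0.8²) ≈ 1.2.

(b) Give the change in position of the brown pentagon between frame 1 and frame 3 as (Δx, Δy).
(0.0, 0.3)

The brown pentagon was at (7.2, 8.6) in frame 1 and (7.2, 8.9) in frame 3.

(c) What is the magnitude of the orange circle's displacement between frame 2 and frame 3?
3.0

The orange circle moved from (3.3, 3.0) to (6.3, 2.8), a distance of √(3.0² + 0.2²) ≈ 3.0.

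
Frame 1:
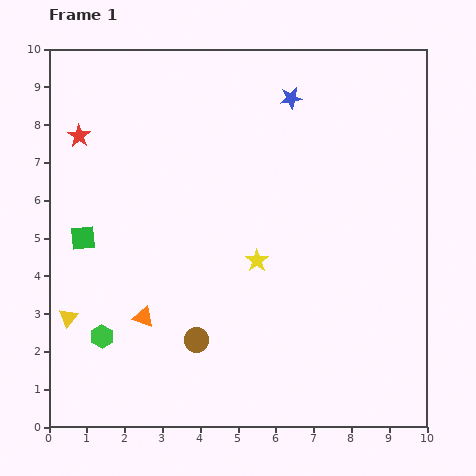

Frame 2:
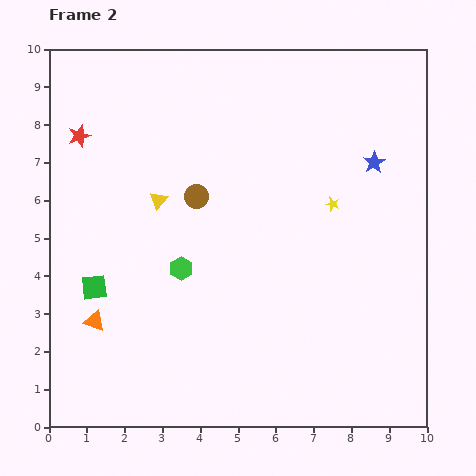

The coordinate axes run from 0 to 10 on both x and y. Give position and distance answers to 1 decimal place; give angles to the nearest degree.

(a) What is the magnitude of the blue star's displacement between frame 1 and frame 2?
2.8

The blue star moved from (6.4, 8.7) to (8.6, 7.0), a distance of √(2.2² + 1.7²) ≈ 2.8.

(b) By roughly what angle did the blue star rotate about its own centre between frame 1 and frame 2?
23° counter-clockwise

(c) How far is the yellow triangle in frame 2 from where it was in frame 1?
3.9

The yellow triangle moved from (0.5, 2.9) to (2.9, 6.0), a distance of √(2.4² + 3.1²) ≈ 3.9.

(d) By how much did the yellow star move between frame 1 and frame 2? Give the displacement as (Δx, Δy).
(2.0, 1.5)

The yellow star was at (5.5, 4.4) in frame 1 and (7.5, 5.9) in frame 2.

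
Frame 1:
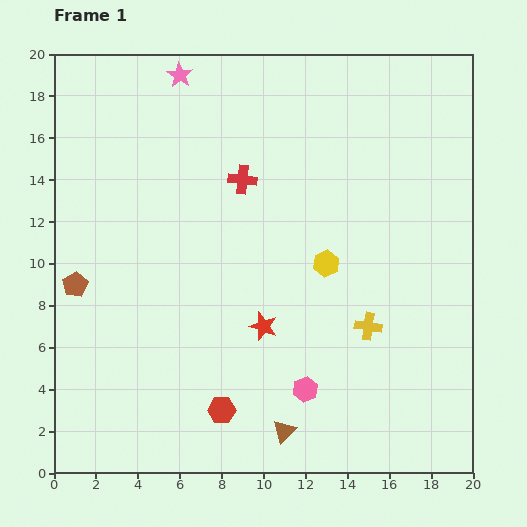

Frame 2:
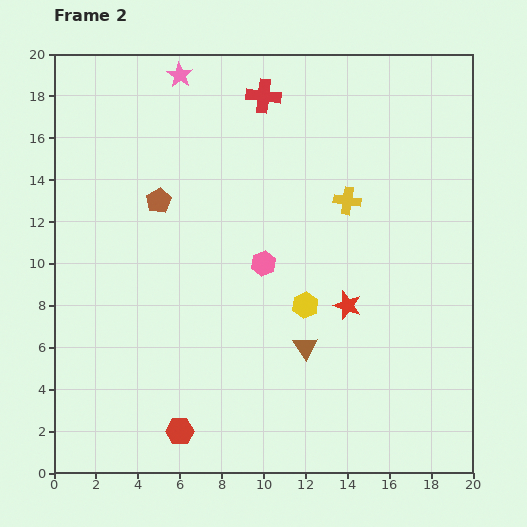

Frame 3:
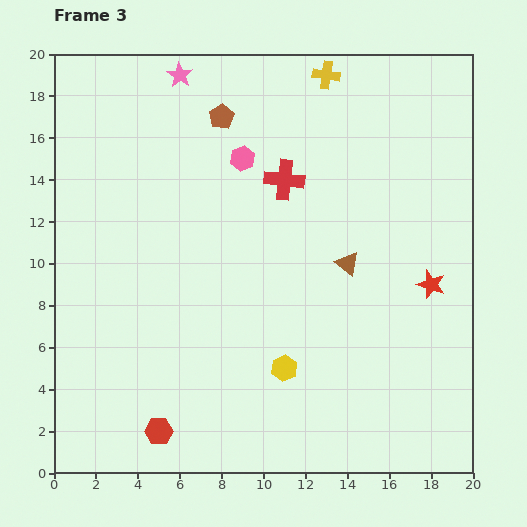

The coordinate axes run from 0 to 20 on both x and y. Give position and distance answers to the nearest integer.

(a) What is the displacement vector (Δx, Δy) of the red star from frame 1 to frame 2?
(4, 1)

The red star was at (10, 7) in frame 1 and (14, 8) in frame 2.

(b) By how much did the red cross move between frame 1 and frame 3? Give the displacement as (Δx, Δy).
(2, 0)

The red cross was at (9, 14) in frame 1 and (11, 14) in frame 3.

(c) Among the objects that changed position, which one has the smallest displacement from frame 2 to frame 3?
the red hexagon

(moved 1)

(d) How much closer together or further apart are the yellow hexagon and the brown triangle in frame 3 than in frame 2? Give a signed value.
+4

Distance in frame 2: 2. Distance in frame 3: 6.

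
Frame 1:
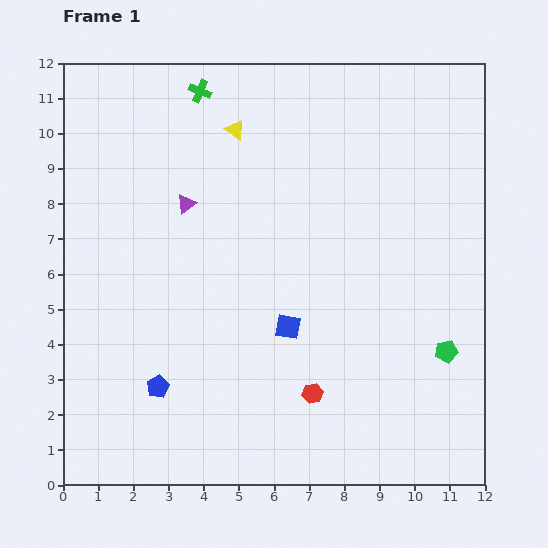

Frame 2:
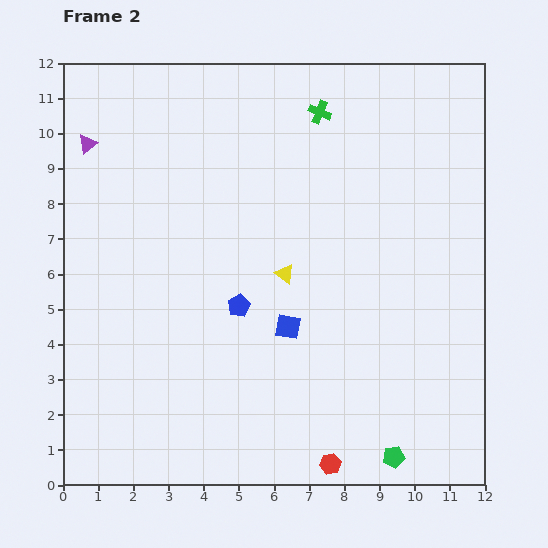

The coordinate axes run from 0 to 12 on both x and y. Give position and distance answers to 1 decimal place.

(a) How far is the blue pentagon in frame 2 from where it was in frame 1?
3.3

The blue pentagon moved from (2.7, 2.8) to (5.0, 5.1), a distance of √(2.3² + 2.3²) ≈ 3.3.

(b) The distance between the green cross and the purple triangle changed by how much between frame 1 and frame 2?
+3.5

Distance in frame 1: 3.2. Distance in frame 2: 6.7.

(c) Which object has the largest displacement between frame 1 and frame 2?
the yellow triangle

(moved 4.3; next 3.5)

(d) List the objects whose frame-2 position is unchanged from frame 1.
the blue square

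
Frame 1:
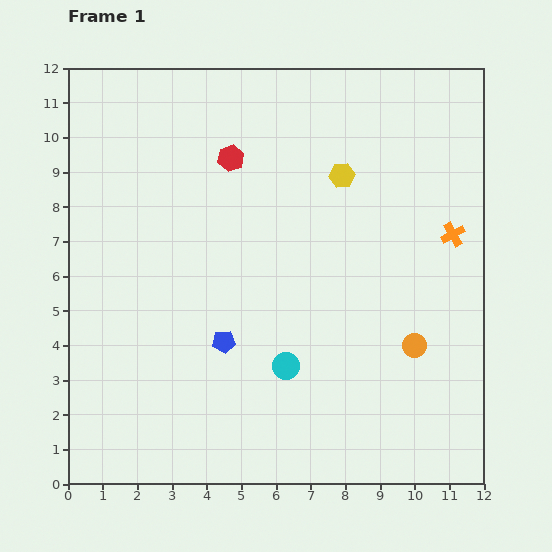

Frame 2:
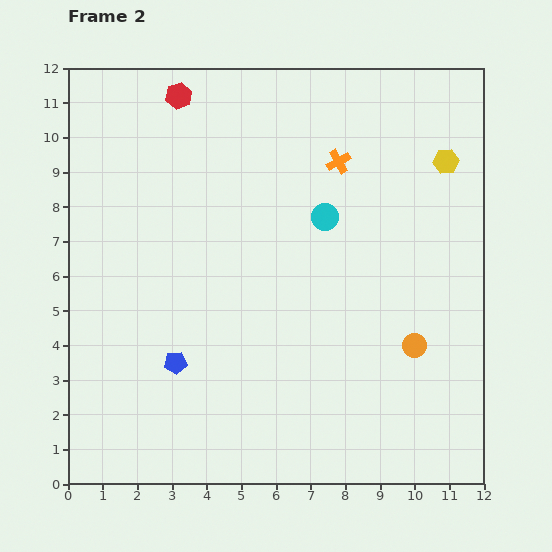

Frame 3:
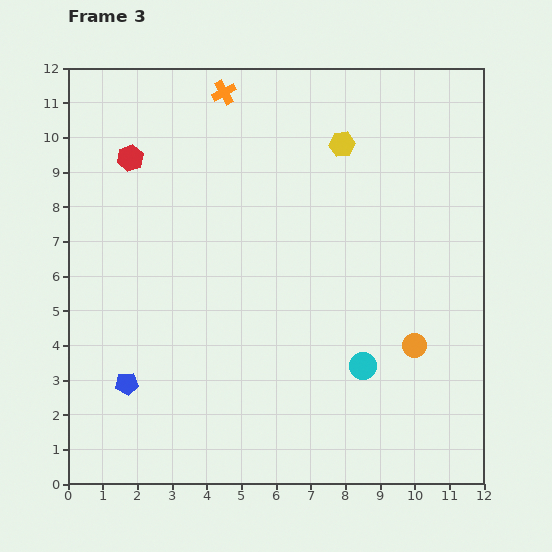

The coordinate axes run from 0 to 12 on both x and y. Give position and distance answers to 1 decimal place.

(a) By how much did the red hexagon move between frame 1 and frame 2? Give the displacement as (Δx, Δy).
(-1.5, 1.8)

The red hexagon was at (4.7, 9.4) in frame 1 and (3.2, 11.2) in frame 2.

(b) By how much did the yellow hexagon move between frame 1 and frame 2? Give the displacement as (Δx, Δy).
(3.0, 0.4)

The yellow hexagon was at (7.9, 8.9) in frame 1 and (10.9, 9.3) in frame 2.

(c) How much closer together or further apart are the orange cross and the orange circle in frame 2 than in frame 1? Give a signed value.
+2.3

Distance in frame 1: 3.4. Distance in frame 2: 5.7.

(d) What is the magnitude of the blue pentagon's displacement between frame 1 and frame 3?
3.0

The blue pentagon moved from (4.5, 4.1) to (1.7, 2.9), a distance of √(2.8² + 1.2²) ≈ 3.0.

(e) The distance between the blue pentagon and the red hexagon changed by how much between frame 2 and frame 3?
-1.2

Distance in frame 2: 7.7. Distance in frame 3: 6.5.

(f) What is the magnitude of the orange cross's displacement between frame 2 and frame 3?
3.9

The orange cross moved from (7.8, 9.3) to (4.5, 11.3), a distance of √(3.3² + 2.0²) ≈ 3.9.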